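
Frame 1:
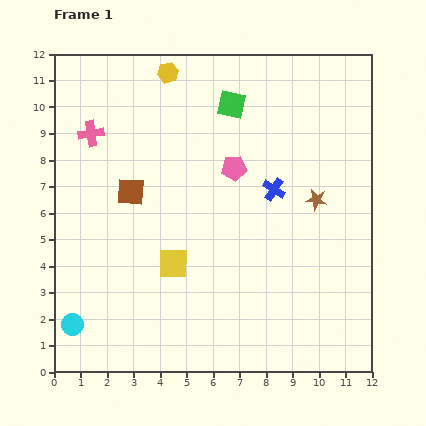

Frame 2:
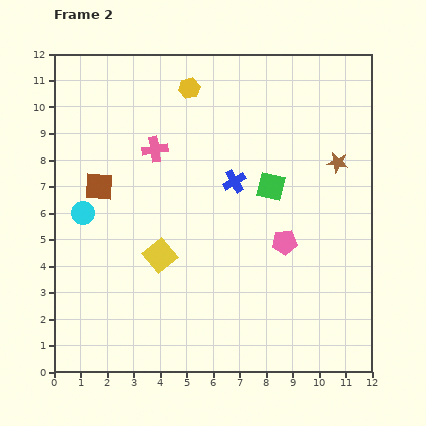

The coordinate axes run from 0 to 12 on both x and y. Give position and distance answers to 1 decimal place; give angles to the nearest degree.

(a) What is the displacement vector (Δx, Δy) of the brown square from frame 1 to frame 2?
(-1.2, 0.2)

The brown square was at (2.9, 6.8) in frame 1 and (1.7, 7.0) in frame 2.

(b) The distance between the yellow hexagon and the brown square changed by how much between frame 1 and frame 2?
+0.3

Distance in frame 1: 4.7. Distance in frame 2: 5.0.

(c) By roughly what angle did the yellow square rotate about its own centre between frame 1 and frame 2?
40° counter-clockwise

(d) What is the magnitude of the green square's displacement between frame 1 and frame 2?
3.4

The green square moved from (6.7, 10.1) to (8.2, 7.0), a distance of √(1.5² + 3.1²) ≈ 3.4.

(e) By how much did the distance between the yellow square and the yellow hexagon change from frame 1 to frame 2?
-0.8

Distance in frame 1: 7.2. Distance in frame 2: 6.4.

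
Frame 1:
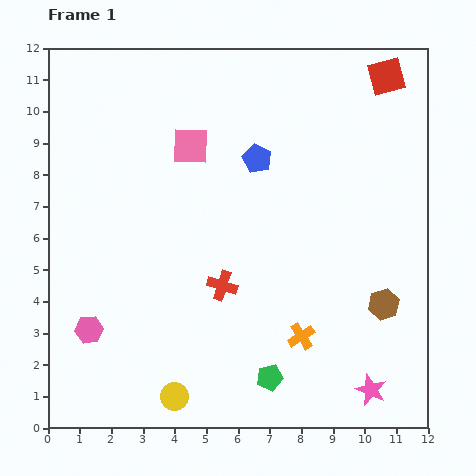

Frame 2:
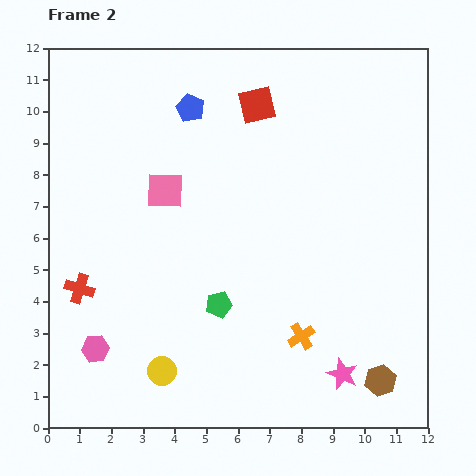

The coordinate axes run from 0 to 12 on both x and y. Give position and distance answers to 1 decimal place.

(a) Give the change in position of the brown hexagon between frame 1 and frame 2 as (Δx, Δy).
(-0.1, -2.4)

The brown hexagon was at (10.6, 3.9) in frame 1 and (10.5, 1.5) in frame 2.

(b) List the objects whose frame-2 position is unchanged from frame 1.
the orange cross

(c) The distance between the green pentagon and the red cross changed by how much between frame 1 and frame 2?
+1.1

Distance in frame 1: 3.3. Distance in frame 2: 4.4.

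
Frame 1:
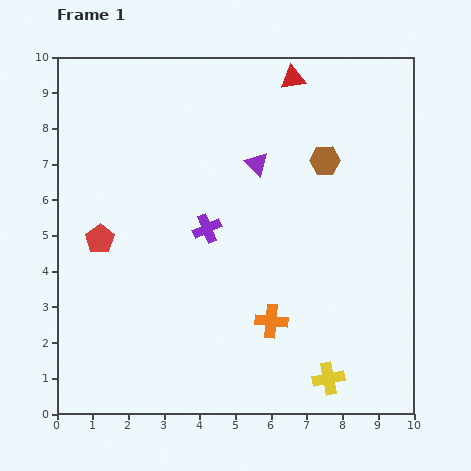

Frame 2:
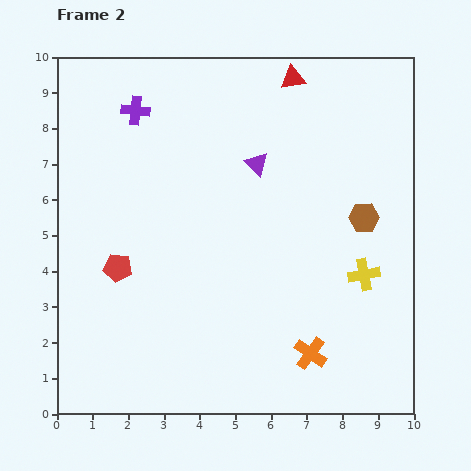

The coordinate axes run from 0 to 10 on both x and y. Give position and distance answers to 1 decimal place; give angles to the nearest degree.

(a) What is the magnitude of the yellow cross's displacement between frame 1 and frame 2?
3.1

The yellow cross moved from (7.6, 1.0) to (8.6, 3.9), a distance of √(1.0² + 2.9²) ≈ 3.1.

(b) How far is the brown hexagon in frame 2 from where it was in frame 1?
1.9

The brown hexagon moved from (7.5, 7.1) to (8.6, 5.5), a distance of √(1.1² + 1.6²) ≈ 1.9.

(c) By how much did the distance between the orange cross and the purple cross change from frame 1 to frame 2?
+5.2

Distance in frame 1: 3.2. Distance in frame 2: 8.4.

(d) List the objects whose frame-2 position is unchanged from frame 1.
the red triangle, the purple triangle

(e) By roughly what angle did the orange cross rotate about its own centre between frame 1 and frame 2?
30° clockwise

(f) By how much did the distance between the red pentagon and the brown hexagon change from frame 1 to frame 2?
+0.3

Distance in frame 1: 6.7. Distance in frame 2: 7.0.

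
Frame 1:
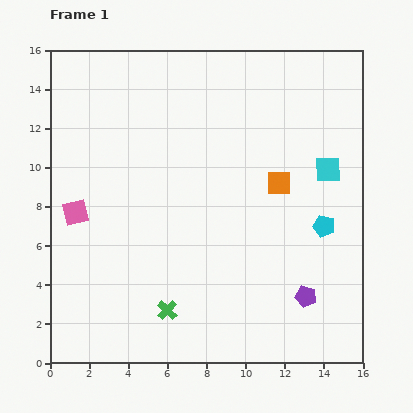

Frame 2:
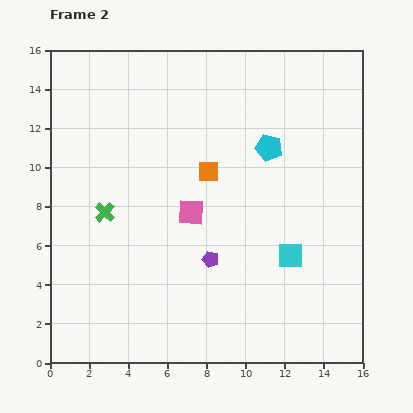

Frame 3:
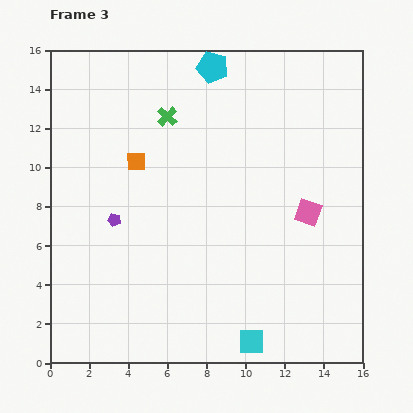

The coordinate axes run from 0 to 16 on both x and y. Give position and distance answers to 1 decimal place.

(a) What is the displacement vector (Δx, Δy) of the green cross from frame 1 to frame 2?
(-3.2, 5.0)

The green cross was at (6.0, 2.7) in frame 1 and (2.8, 7.7) in frame 2.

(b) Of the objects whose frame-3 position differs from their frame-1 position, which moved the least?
the orange square

(moved 7.4)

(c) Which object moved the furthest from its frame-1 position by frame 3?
the pink square

(moved 11.9; next 10.5)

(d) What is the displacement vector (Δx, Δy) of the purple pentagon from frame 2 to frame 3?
(-4.9, 2.0)

The purple pentagon was at (8.2, 5.3) in frame 2 and (3.3, 7.3) in frame 3.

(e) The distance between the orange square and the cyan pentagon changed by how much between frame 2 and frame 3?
+2.9

Distance in frame 2: 3.3. Distance in frame 3: 6.2.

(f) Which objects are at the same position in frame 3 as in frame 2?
none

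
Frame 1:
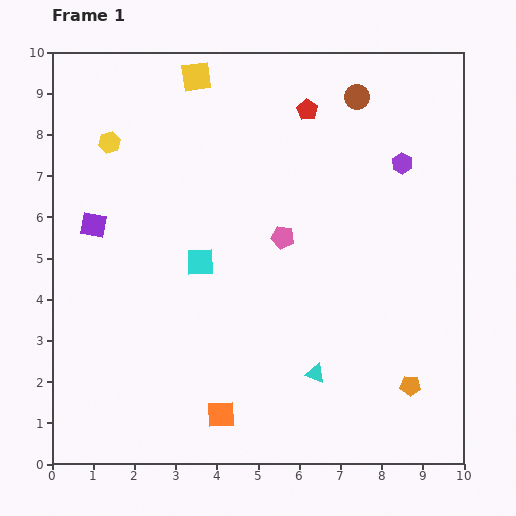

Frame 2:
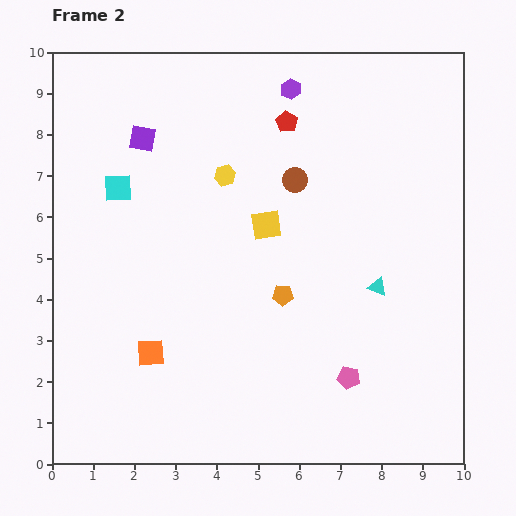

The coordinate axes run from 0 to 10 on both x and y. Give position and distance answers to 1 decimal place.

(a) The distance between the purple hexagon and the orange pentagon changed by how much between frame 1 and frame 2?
-0.4

Distance in frame 1: 5.4. Distance in frame 2: 5.0.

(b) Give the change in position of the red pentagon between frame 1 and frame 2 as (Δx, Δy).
(-0.5, -0.3)

The red pentagon was at (6.2, 8.6) in frame 1 and (5.7, 8.3) in frame 2.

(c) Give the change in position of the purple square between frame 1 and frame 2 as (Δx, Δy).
(1.2, 2.1)

The purple square was at (1.0, 5.8) in frame 1 and (2.2, 7.9) in frame 2.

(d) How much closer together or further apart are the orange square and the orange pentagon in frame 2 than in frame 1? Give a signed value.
-1.2

Distance in frame 1: 4.7. Distance in frame 2: 3.5.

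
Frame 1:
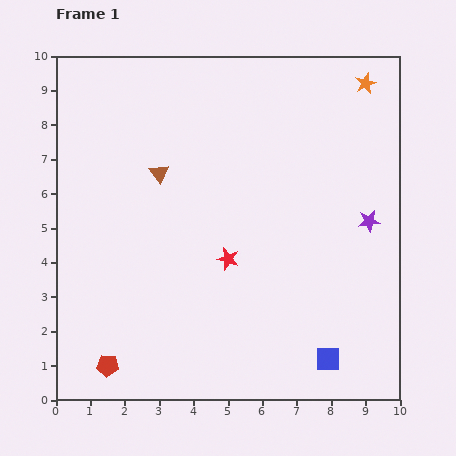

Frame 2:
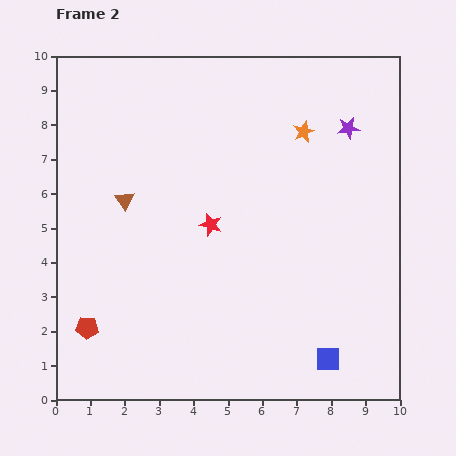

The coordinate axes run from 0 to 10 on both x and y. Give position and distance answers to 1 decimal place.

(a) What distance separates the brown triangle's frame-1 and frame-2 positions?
1.3

The brown triangle moved from (3.0, 6.6) to (2.0, 5.8), a distance of √(1.0² + 0.8²) ≈ 1.3.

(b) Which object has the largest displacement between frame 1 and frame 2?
the purple star

(moved 2.8; next 2.3)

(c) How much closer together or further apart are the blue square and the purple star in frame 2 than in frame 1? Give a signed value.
+2.5

Distance in frame 1: 4.2. Distance in frame 2: 6.7.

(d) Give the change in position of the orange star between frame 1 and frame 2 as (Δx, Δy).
(-1.8, -1.4)

The orange star was at (9.0, 9.2) in frame 1 and (7.2, 7.8) in frame 2.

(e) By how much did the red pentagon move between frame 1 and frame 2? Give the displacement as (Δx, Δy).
(-0.6, 1.1)

The red pentagon was at (1.5, 1.0) in frame 1 and (0.9, 2.1) in frame 2.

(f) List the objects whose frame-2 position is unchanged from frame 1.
the blue square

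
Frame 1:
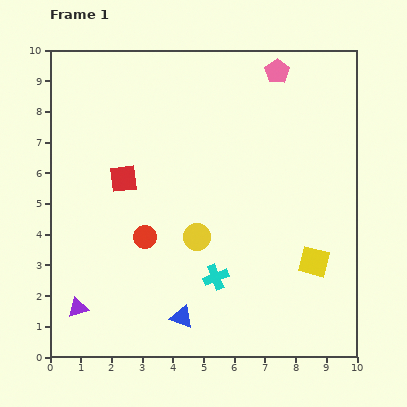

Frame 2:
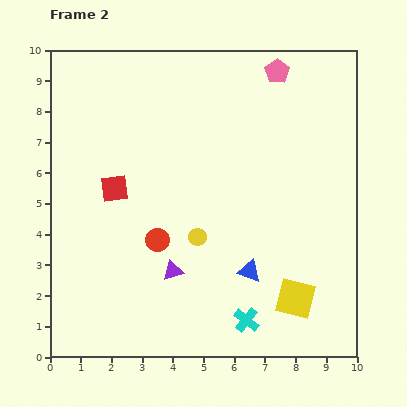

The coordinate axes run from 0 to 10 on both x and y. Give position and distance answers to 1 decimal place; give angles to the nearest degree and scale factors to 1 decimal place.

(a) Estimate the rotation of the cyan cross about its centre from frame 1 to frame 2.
30° counter-clockwise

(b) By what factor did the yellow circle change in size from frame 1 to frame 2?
0.6×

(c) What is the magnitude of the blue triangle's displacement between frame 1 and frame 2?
2.7

The blue triangle moved from (4.3, 1.3) to (6.5, 2.8), a distance of √(2.2² + 1.5²) ≈ 2.7.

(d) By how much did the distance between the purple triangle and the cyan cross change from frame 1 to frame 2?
-1.7

Distance in frame 1: 4.6. Distance in frame 2: 2.9.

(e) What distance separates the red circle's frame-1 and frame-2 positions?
0.4

The red circle moved from (3.1, 3.9) to (3.5, 3.8), a distance of √(0.4² + 0.1²) ≈ 0.4.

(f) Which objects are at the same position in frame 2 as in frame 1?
the pink pentagon, the yellow circle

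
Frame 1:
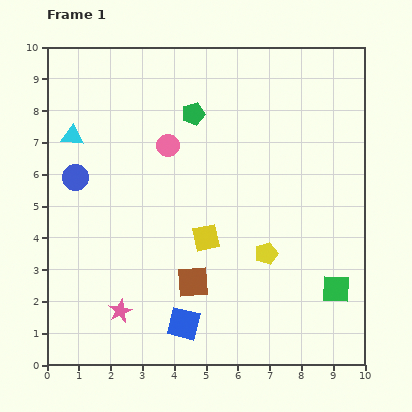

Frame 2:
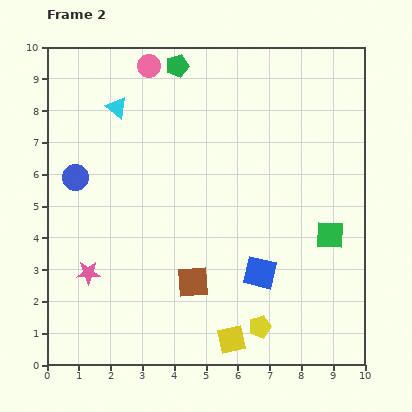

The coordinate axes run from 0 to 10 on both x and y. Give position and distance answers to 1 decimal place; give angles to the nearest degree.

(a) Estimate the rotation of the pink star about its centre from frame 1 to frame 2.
24° clockwise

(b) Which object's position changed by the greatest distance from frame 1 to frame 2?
the yellow square

(moved 3.3; next 2.9)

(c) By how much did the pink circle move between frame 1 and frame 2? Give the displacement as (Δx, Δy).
(-0.6, 2.5)

The pink circle was at (3.8, 6.9) in frame 1 and (3.2, 9.4) in frame 2.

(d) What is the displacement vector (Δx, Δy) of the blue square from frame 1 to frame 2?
(2.4, 1.6)

The blue square was at (4.3, 1.3) in frame 1 and (6.7, 2.9) in frame 2.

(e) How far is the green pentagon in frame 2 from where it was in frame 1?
1.6

The green pentagon moved from (4.6, 7.9) to (4.1, 9.4), a distance of √(0.5² + 1.5²) ≈ 1.6.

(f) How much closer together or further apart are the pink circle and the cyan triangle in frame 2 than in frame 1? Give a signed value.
-1.4

Distance in frame 1: 3.0. Distance in frame 2: 1.6.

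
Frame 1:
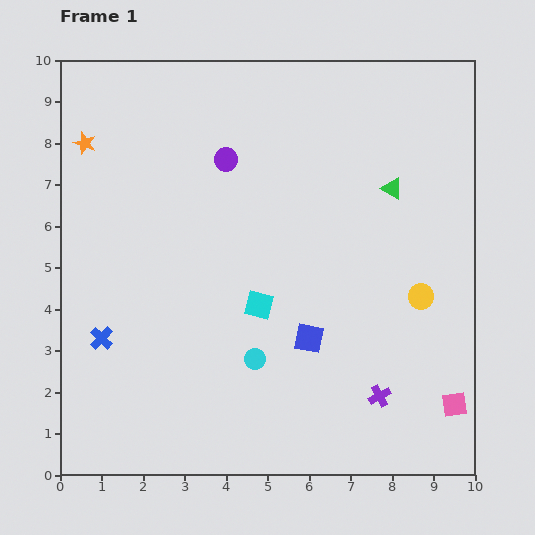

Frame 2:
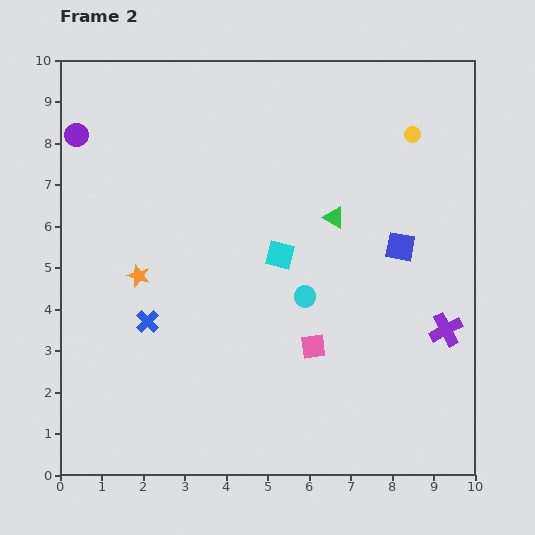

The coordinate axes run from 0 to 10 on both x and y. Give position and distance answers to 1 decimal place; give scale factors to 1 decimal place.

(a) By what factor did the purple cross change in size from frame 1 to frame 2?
1.5×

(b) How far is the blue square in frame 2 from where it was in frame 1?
3.1

The blue square moved from (6.0, 3.3) to (8.2, 5.5), a distance of √(2.2² + 2.2²) ≈ 3.1.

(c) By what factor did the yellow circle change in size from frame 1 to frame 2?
0.6×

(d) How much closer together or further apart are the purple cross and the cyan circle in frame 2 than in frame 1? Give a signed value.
+0.4

Distance in frame 1: 3.1. Distance in frame 2: 3.5.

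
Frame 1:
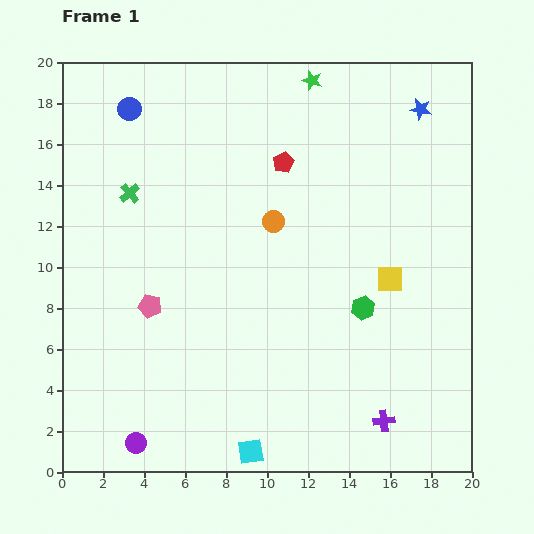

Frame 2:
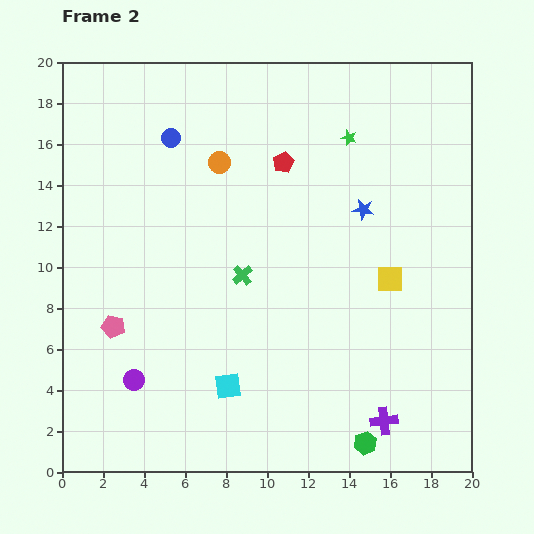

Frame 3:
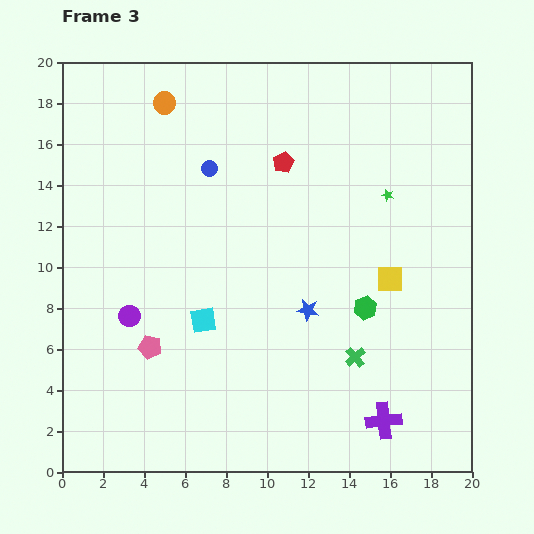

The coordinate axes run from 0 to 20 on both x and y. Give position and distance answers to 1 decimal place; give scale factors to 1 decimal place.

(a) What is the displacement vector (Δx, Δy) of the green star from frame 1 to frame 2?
(1.8, -2.8)

The green star was at (12.2, 19.1) in frame 1 and (14.0, 16.3) in frame 2.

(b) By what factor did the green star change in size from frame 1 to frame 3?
0.6×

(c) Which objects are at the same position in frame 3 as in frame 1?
the purple cross, the red pentagon, the yellow square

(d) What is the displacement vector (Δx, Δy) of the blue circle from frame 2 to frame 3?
(1.9, -1.5)

The blue circle was at (5.3, 16.3) in frame 2 and (7.2, 14.8) in frame 3.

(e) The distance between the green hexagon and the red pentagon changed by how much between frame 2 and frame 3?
-6.2

Distance in frame 2: 14.3. Distance in frame 3: 8.1.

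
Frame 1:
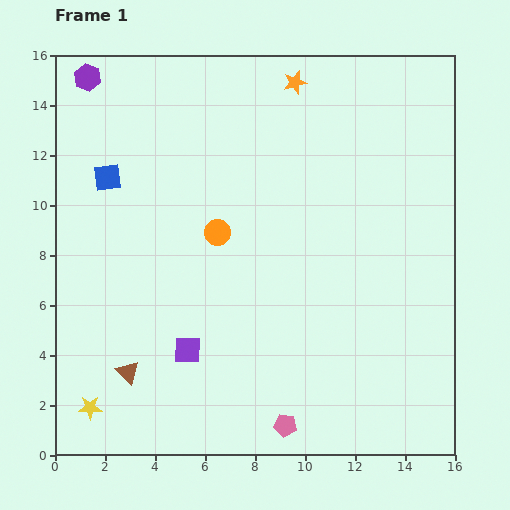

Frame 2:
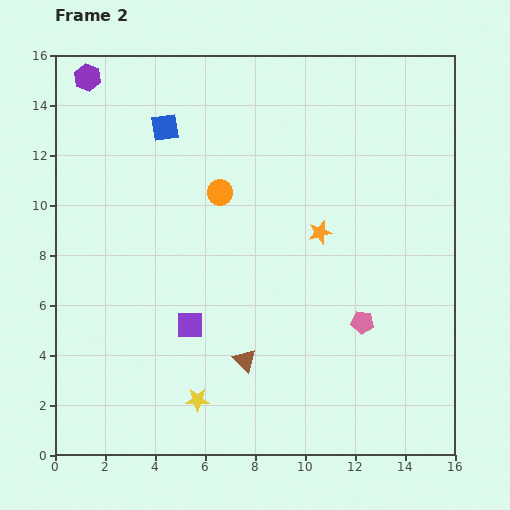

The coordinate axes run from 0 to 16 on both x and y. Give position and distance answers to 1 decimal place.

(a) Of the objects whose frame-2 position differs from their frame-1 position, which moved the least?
the purple square

(moved 1.0)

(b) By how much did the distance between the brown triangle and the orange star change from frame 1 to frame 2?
-7.5

Distance in frame 1: 13.4. Distance in frame 2: 5.9.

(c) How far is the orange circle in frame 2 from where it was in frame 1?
1.6

The orange circle moved from (6.5, 8.9) to (6.6, 10.5), a distance of √(0.1² + 1.6²) ≈ 1.6.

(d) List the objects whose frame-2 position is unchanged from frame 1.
the purple hexagon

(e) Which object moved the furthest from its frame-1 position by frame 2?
the orange star

(moved 6.1; next 5.1)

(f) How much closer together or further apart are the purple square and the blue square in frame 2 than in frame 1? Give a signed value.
+0.4

Distance in frame 1: 7.6. Distance in frame 2: 8.0.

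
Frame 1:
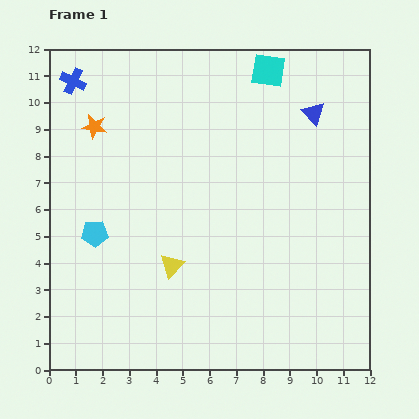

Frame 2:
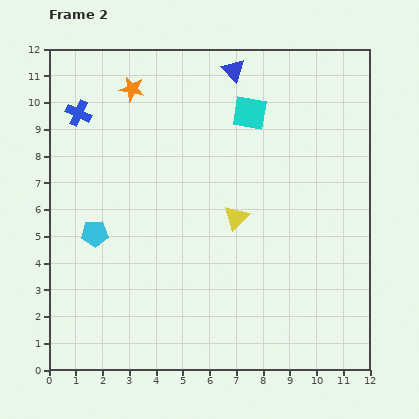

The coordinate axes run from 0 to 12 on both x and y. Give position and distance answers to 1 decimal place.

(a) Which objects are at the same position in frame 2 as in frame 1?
the cyan pentagon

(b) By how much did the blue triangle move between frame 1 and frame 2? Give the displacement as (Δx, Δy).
(-3.0, 1.6)

The blue triangle was at (9.9, 9.6) in frame 1 and (6.9, 11.2) in frame 2.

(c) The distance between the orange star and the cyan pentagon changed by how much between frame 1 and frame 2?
+1.6

Distance in frame 1: 4.0. Distance in frame 2: 5.6.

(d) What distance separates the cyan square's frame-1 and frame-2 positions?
1.7

The cyan square moved from (8.2, 11.2) to (7.5, 9.6), a distance of √(0.7² + 1.6²) ≈ 1.7.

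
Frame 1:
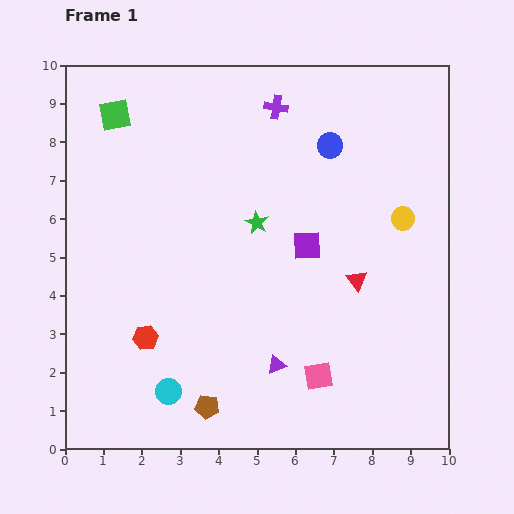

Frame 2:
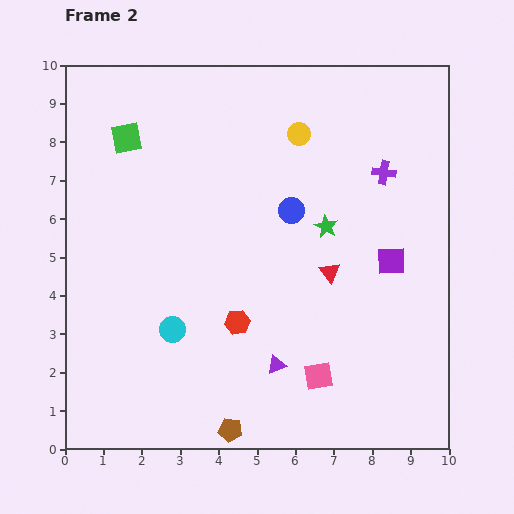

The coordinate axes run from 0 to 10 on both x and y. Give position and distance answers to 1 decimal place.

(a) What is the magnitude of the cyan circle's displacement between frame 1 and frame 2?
1.6

The cyan circle moved from (2.7, 1.5) to (2.8, 3.1), a distance of √(0.1² + 1.6²) ≈ 1.6.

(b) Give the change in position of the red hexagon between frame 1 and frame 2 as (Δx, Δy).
(2.4, 0.4)

The red hexagon was at (2.1, 2.9) in frame 1 and (4.5, 3.3) in frame 2.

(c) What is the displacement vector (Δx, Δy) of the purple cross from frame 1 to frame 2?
(2.8, -1.7)

The purple cross was at (5.5, 8.9) in frame 1 and (8.3, 7.2) in frame 2.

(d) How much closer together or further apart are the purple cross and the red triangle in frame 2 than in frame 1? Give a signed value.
-2.0

Distance in frame 1: 5.0. Distance in frame 2: 3.0.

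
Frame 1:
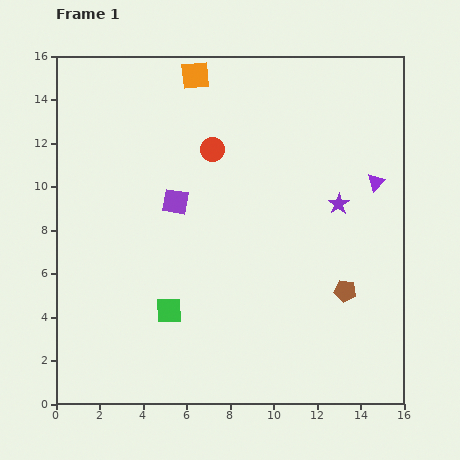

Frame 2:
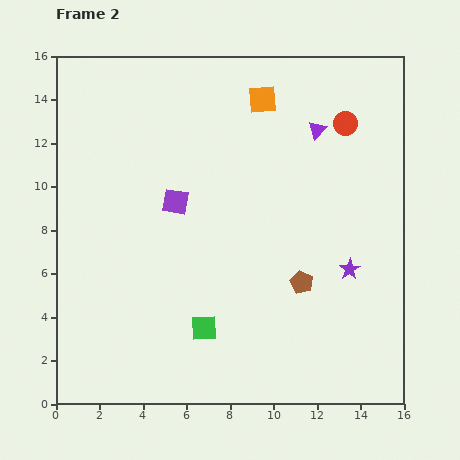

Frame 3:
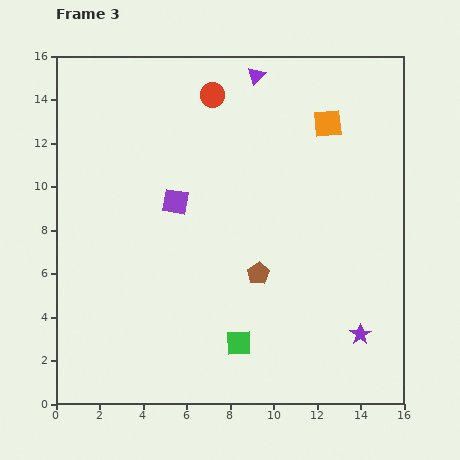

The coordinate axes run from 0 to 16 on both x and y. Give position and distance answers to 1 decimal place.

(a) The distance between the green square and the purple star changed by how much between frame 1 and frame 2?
-2.0

Distance in frame 1: 9.2. Distance in frame 2: 7.2.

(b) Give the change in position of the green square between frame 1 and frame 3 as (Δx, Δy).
(3.2, -1.5)

The green square was at (5.2, 4.3) in frame 1 and (8.4, 2.8) in frame 3.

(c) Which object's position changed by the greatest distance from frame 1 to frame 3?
the purple triangle

(moved 7.4; next 6.5)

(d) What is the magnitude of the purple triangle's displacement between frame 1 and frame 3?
7.4

The purple triangle moved from (14.7, 10.2) to (9.2, 15.1), a distance of √(5.5² + 4.9²) ≈ 7.4.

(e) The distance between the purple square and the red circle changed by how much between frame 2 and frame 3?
-3.4

Distance in frame 2: 8.6. Distance in frame 3: 5.2.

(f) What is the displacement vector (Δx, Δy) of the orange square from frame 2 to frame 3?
(3.0, -1.1)

The orange square was at (9.5, 14.0) in frame 2 and (12.5, 12.9) in frame 3.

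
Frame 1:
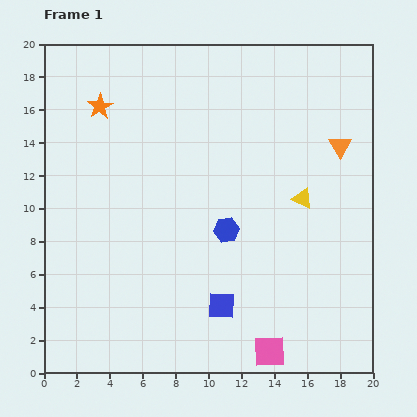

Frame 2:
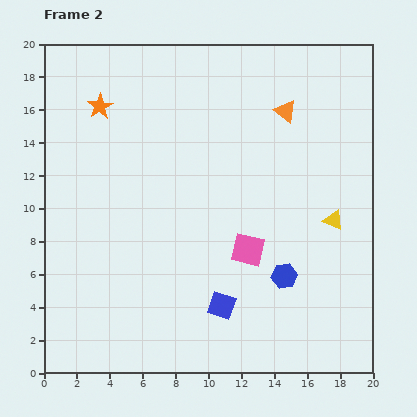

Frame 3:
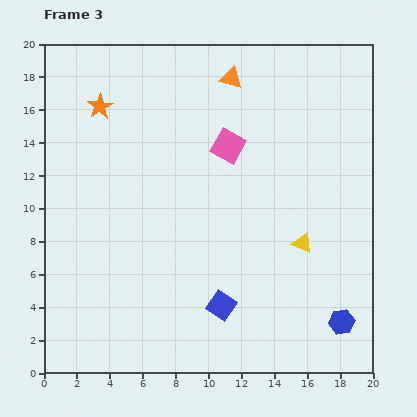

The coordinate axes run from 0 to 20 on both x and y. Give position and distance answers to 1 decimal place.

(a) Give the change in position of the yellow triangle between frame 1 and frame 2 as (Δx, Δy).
(1.9, -1.3)

The yellow triangle was at (15.7, 10.6) in frame 1 and (17.6, 9.3) in frame 2.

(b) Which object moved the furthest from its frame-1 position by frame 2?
the pink square

(moved 6.3; next 4.5)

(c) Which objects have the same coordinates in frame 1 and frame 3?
the orange star, the blue square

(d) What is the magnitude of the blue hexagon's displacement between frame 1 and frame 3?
9.0

The blue hexagon moved from (11.1, 8.7) to (18.1, 3.1), a distance of √(7.0² + 5.6²) ≈ 9.0.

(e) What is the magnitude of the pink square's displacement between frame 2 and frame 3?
6.4

The pink square moved from (12.4, 7.5) to (11.2, 13.8), a distance of √(1.2² + 6.3²) ≈ 6.4.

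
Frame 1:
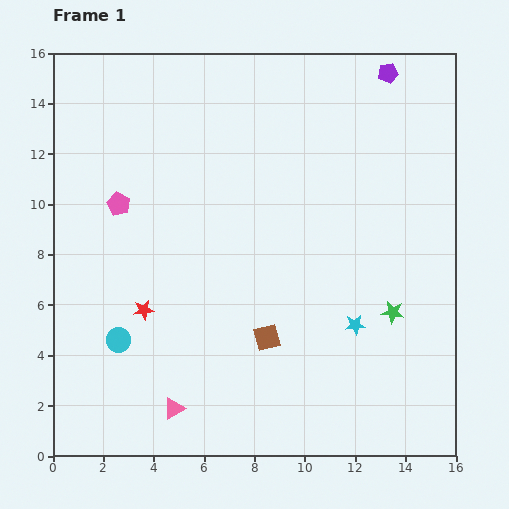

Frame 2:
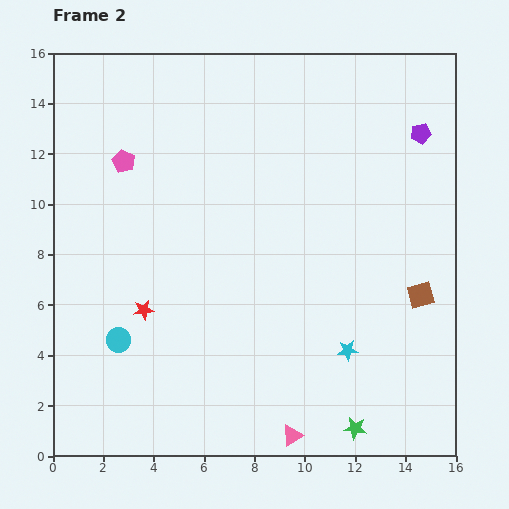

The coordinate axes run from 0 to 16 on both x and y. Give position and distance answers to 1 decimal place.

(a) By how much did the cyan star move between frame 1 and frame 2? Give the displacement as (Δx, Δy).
(-0.3, -1.0)

The cyan star was at (12.0, 5.2) in frame 1 and (11.7, 4.2) in frame 2.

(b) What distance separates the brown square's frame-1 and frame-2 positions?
6.3

The brown square moved from (8.5, 4.7) to (14.6, 6.4), a distance of √(6.1² + 1.7²) ≈ 6.3.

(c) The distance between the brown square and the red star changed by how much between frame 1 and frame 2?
+6.0

Distance in frame 1: 5.0. Distance in frame 2: 11.0.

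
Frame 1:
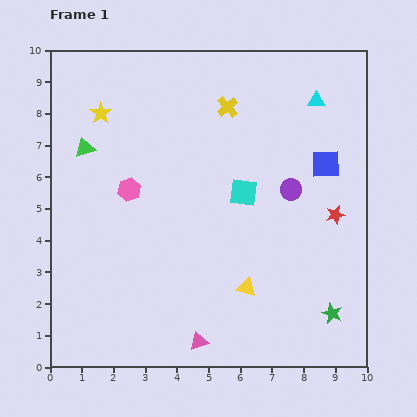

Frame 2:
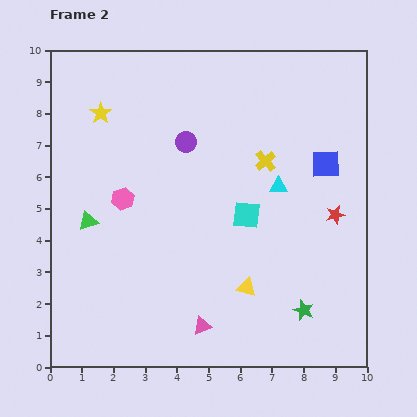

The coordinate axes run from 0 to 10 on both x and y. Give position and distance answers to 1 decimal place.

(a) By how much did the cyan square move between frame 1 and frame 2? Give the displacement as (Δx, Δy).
(0.1, -0.7)

The cyan square was at (6.1, 5.5) in frame 1 and (6.2, 4.8) in frame 2.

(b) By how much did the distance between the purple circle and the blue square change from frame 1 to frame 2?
+3.1

Distance in frame 1: 1.4. Distance in frame 2: 4.5.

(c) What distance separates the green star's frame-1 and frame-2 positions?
0.9

The green star moved from (8.9, 1.7) to (8.0, 1.8), a distance of √(0.9² + 0.1²) ≈ 0.9.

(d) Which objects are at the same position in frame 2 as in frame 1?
the blue square, the yellow triangle, the red star, the yellow star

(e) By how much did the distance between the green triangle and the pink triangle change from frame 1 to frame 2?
-2.2

Distance in frame 1: 7.1. Distance in frame 2: 4.9.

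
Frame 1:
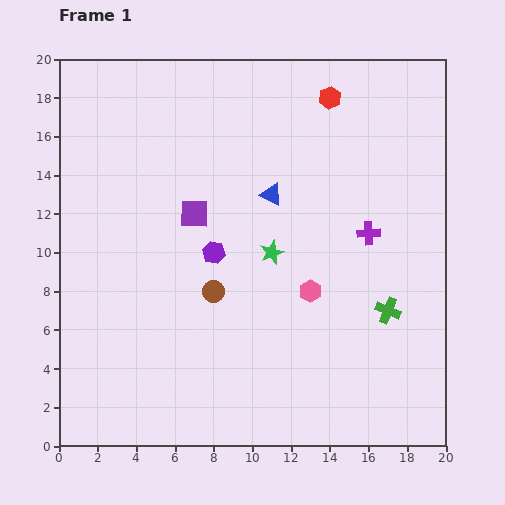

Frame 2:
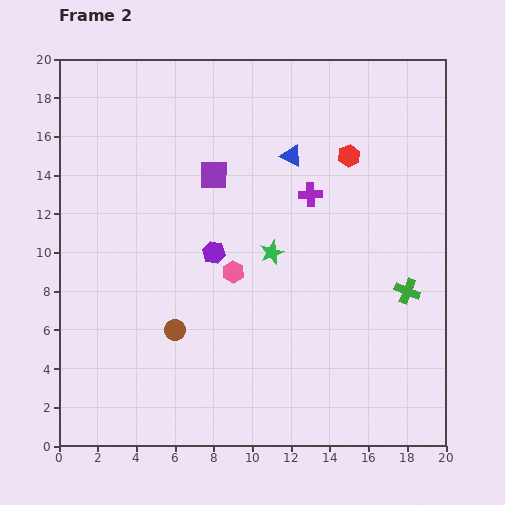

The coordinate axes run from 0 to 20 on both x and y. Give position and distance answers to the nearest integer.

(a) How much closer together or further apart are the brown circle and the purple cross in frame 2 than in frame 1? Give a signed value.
+1

Distance in frame 1: 9. Distance in frame 2: 10.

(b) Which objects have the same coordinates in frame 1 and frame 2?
the green star, the purple hexagon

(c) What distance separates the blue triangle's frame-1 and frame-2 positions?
2

The blue triangle moved from (11, 13) to (12, 15), a distance of √(1² + 2²) ≈ 2.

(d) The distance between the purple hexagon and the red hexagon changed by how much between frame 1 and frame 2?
-1

Distance in frame 1: 10. Distance in frame 2: 9.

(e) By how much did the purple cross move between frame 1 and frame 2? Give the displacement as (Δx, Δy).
(-3, 2)

The purple cross was at (16, 11) in frame 1 and (13, 13) in frame 2.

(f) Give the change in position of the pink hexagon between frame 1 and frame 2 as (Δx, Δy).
(-4, 1)

The pink hexagon was at (13, 8) in frame 1 and (9, 9) in frame 2.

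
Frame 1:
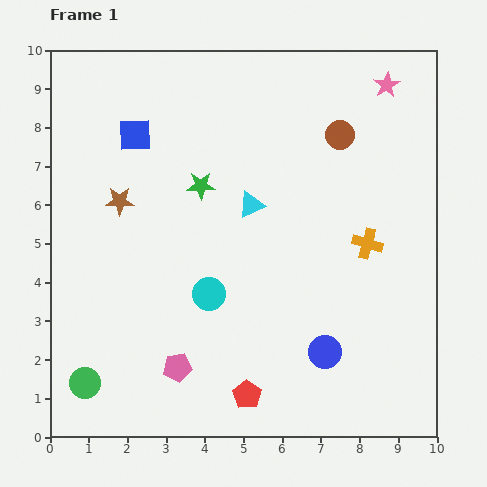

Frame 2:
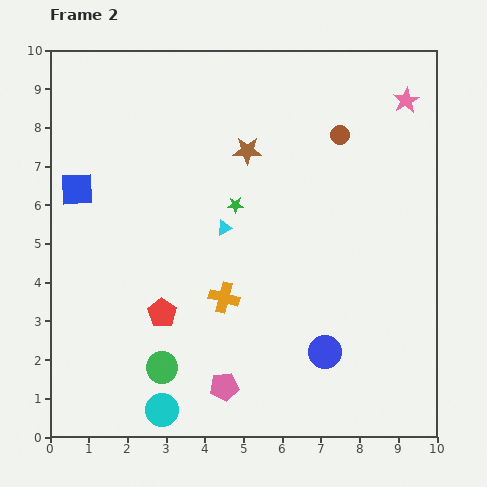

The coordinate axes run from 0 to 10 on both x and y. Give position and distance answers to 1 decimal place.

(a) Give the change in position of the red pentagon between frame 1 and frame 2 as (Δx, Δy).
(-2.2, 2.1)

The red pentagon was at (5.1, 1.1) in frame 1 and (2.9, 3.2) in frame 2.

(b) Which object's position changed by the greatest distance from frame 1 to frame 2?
the orange cross

(moved 4.0; next 3.5)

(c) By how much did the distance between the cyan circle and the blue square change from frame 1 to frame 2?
+1.6

Distance in frame 1: 4.5. Distance in frame 2: 6.1.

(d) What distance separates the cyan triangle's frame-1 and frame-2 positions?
0.9

The cyan triangle moved from (5.2, 6.0) to (4.5, 5.4), a distance of √(0.7² + 0.6²) ≈ 0.9.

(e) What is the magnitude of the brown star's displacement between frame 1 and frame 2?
3.5

The brown star moved from (1.8, 6.1) to (5.1, 7.4), a distance of √(3.3² + 1.3²) ≈ 3.5.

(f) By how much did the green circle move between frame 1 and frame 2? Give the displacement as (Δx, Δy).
(2.0, 0.4)

The green circle was at (0.9, 1.4) in frame 1 and (2.9, 1.8) in frame 2.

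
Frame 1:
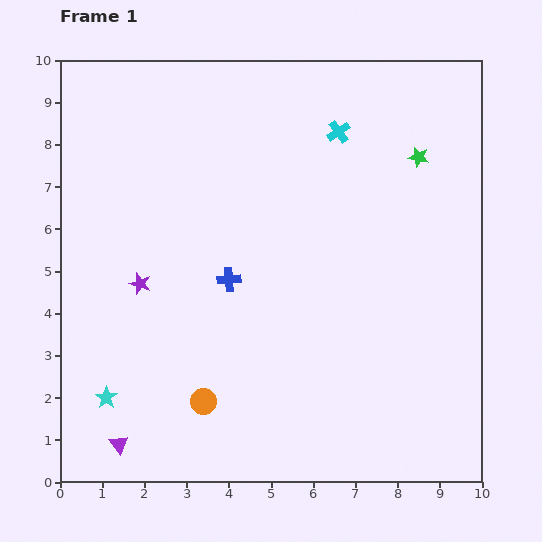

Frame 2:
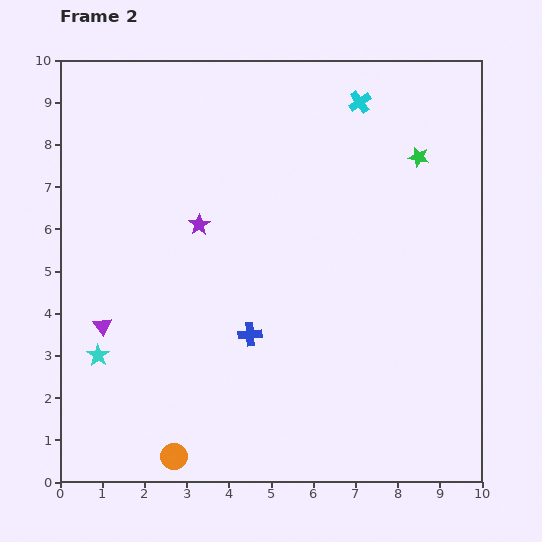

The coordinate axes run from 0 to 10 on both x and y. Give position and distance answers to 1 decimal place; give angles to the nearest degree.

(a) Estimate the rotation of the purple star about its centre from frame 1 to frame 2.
22° clockwise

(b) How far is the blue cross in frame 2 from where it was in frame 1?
1.4

The blue cross moved from (4.0, 4.8) to (4.5, 3.5), a distance of √(0.5² + 1.3²) ≈ 1.4.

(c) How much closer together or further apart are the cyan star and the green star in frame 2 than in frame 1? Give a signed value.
-0.4

Distance in frame 1: 9.3. Distance in frame 2: 8.9.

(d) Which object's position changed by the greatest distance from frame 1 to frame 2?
the purple triangle

(moved 2.8; next 2.0)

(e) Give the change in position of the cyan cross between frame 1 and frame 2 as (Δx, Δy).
(0.5, 0.7)

The cyan cross was at (6.6, 8.3) in frame 1 and (7.1, 9.0) in frame 2.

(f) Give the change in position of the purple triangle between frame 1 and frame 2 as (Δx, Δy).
(-0.4, 2.8)

The purple triangle was at (1.4, 0.9) in frame 1 and (1.0, 3.7) in frame 2.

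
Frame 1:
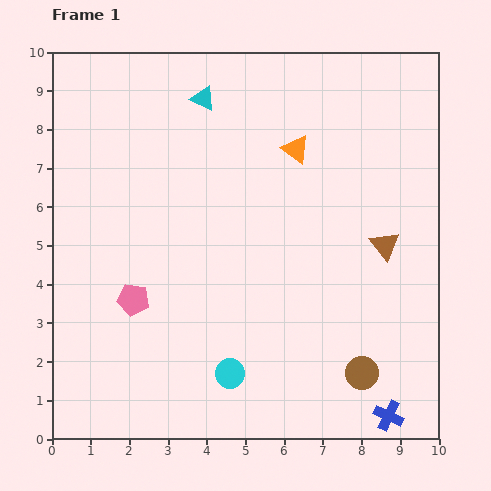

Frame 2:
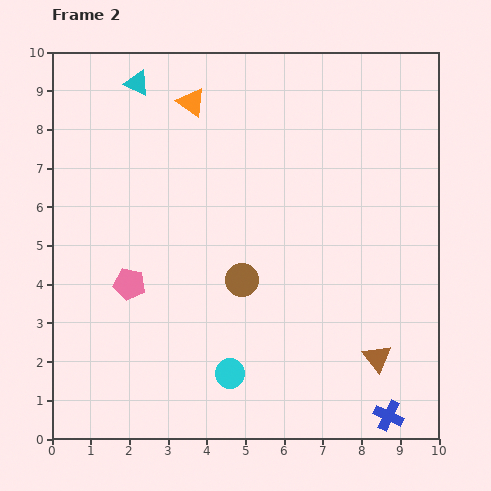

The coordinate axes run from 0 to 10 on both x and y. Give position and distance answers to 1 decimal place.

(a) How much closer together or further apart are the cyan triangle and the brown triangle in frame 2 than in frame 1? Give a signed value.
+3.4

Distance in frame 1: 6.0. Distance in frame 2: 9.4.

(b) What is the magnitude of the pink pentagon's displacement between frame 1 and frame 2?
0.4

The pink pentagon moved from (2.1, 3.6) to (2.0, 4.0), a distance of √(0.1² + 0.4²) ≈ 0.4.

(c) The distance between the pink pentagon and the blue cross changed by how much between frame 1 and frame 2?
+0.3

Distance in frame 1: 7.2. Distance in frame 2: 7.5.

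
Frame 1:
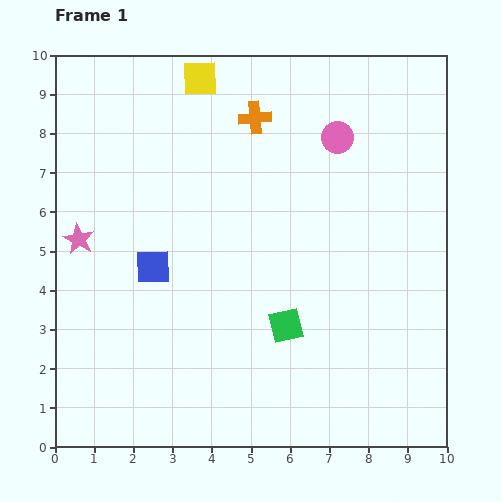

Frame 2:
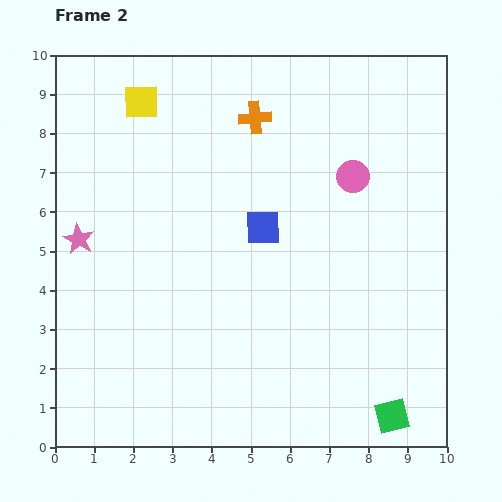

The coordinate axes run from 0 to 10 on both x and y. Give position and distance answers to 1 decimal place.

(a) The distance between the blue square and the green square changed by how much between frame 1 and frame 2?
+2.1

Distance in frame 1: 3.7. Distance in frame 2: 5.8.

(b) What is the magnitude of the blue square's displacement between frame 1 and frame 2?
3.0

The blue square moved from (2.5, 4.6) to (5.3, 5.6), a distance of √(2.8² + 1.0²) ≈ 3.0.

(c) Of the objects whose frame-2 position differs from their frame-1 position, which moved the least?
the pink circle

(moved 1.1)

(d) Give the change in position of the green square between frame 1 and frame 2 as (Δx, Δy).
(2.7, -2.3)

The green square was at (5.9, 3.1) in frame 1 and (8.6, 0.8) in frame 2.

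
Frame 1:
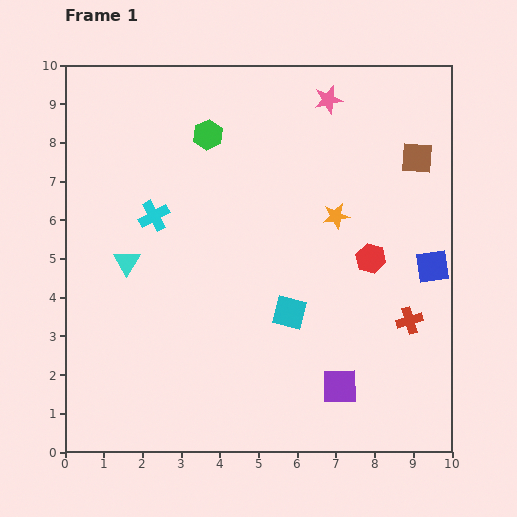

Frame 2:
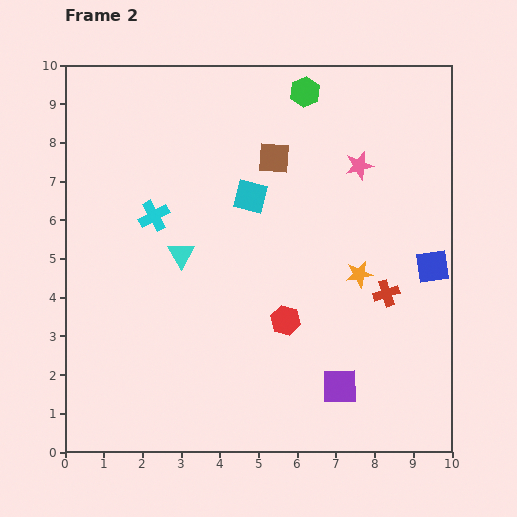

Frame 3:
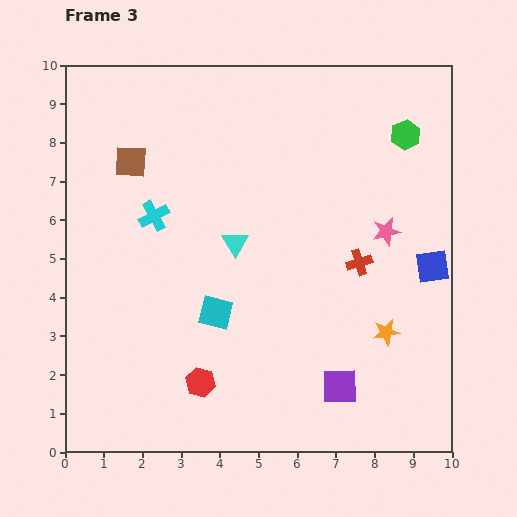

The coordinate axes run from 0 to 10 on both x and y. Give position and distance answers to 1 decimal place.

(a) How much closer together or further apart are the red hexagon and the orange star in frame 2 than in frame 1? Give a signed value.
+0.8

Distance in frame 1: 1.4. Distance in frame 2: 2.2.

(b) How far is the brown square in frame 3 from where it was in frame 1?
7.4

The brown square moved from (9.1, 7.6) to (1.7, 7.5), a distance of √(7.4² + 0.1²) ≈ 7.4.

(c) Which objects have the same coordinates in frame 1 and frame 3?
the purple square, the blue square, the cyan cross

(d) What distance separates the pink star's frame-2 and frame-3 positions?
1.8

The pink star moved from (7.6, 7.4) to (8.3, 5.7), a distance of √(0.7² + 1.7²) ≈ 1.8.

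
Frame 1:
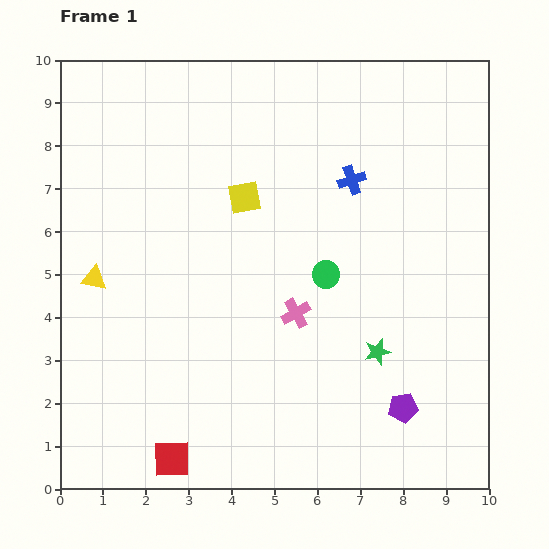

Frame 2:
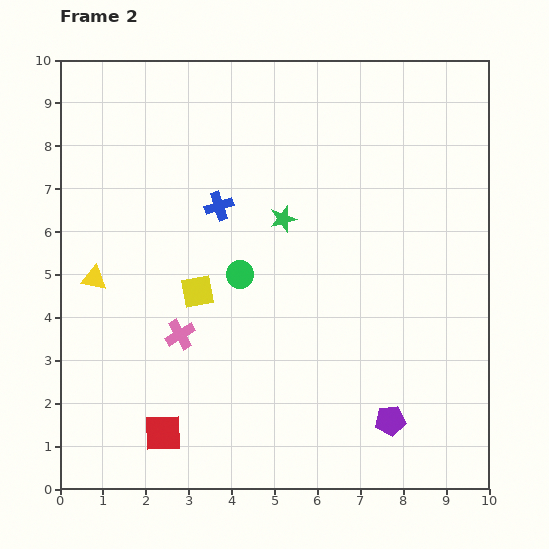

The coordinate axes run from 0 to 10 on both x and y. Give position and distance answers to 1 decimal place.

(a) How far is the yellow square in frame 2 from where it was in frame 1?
2.5

The yellow square moved from (4.3, 6.8) to (3.2, 4.6), a distance of √(1.1² + 2.2²) ≈ 2.5.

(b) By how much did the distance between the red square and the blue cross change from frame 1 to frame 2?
-2.2

Distance in frame 1: 7.7. Distance in frame 2: 5.5.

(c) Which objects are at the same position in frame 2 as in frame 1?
the yellow triangle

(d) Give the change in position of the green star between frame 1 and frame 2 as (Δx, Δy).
(-2.2, 3.1)

The green star was at (7.4, 3.2) in frame 1 and (5.2, 6.3) in frame 2.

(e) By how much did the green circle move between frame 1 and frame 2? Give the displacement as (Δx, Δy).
(-2.0, 0.0)

The green circle was at (6.2, 5.0) in frame 1 and (4.2, 5.0) in frame 2.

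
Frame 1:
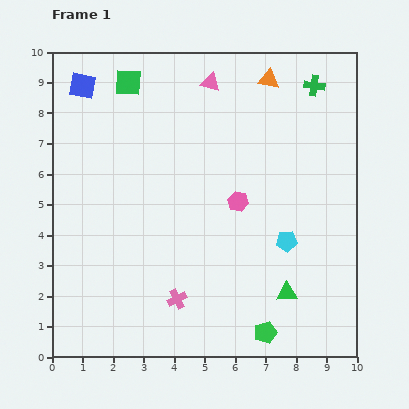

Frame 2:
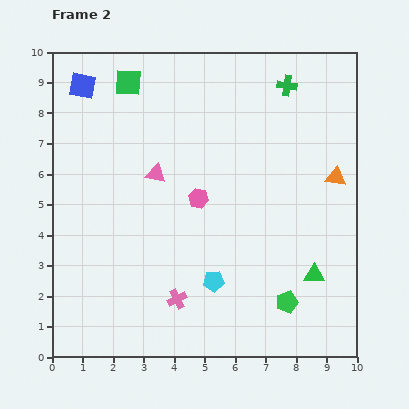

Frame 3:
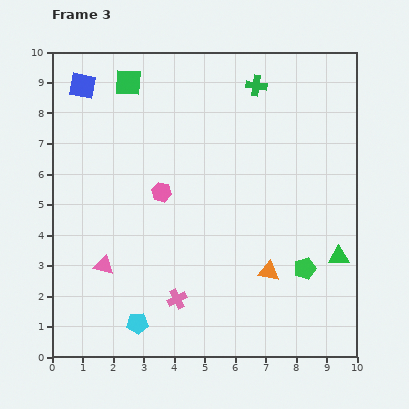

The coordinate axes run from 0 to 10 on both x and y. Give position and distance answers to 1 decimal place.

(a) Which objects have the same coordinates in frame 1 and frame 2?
the blue square, the green square, the pink cross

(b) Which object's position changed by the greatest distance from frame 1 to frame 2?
the orange triangle

(moved 3.9; next 3.5)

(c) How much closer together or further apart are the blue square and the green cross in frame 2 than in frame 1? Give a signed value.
-0.9

Distance in frame 1: 7.6. Distance in frame 2: 6.7.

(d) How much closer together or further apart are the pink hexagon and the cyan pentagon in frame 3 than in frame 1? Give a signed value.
+2.3

Distance in frame 1: 2.1. Distance in frame 3: 4.4.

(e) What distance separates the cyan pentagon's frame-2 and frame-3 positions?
2.9

The cyan pentagon moved from (5.3, 2.5) to (2.8, 1.1), a distance of √(2.5² + 1.4²) ≈ 2.9.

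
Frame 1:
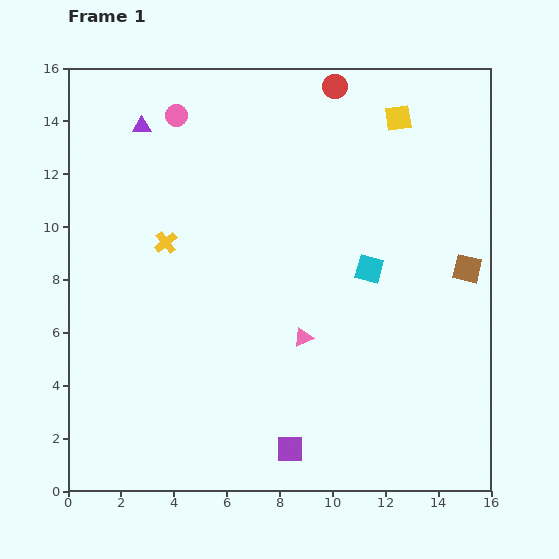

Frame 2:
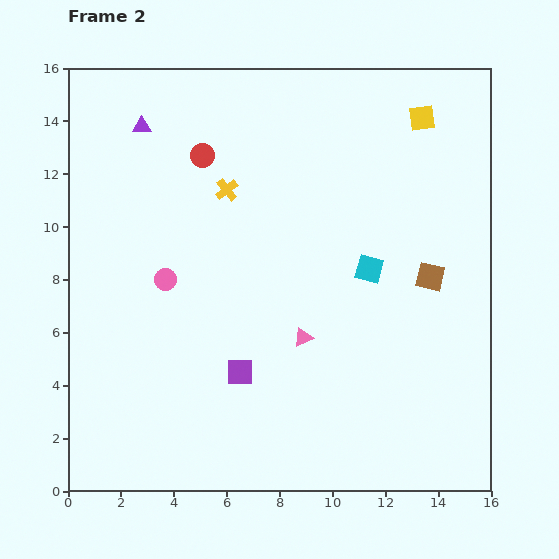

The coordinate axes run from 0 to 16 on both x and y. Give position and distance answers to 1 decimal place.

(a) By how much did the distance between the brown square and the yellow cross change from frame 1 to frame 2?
-3.0

Distance in frame 1: 11.4. Distance in frame 2: 8.4.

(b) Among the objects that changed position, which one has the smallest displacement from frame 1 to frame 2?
the yellow square

(moved 0.9)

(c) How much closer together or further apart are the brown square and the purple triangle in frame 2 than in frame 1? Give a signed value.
-1.1

Distance in frame 1: 13.4. Distance in frame 2: 12.3.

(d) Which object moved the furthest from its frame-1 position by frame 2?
the pink circle

(moved 6.2; next 5.6)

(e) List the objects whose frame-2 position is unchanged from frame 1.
the purple triangle, the cyan square, the pink triangle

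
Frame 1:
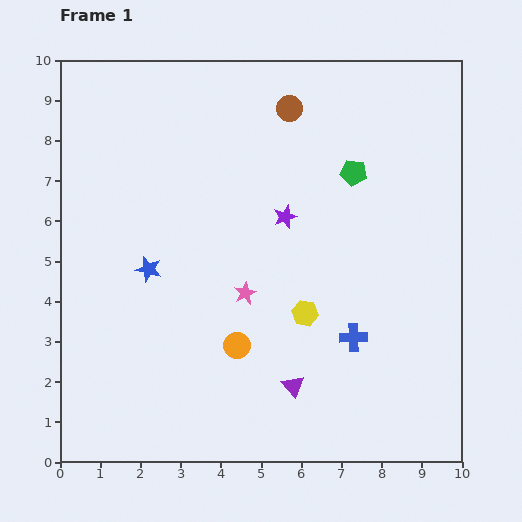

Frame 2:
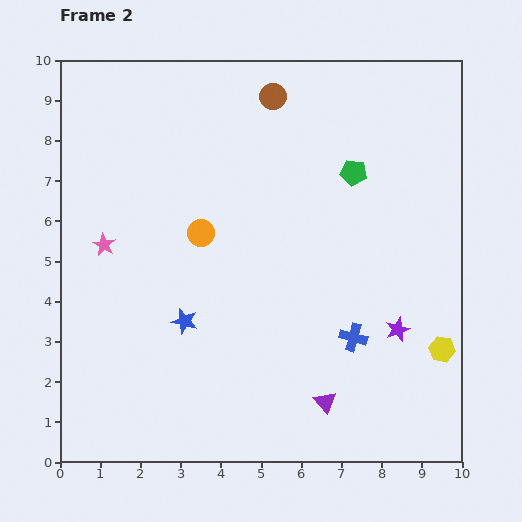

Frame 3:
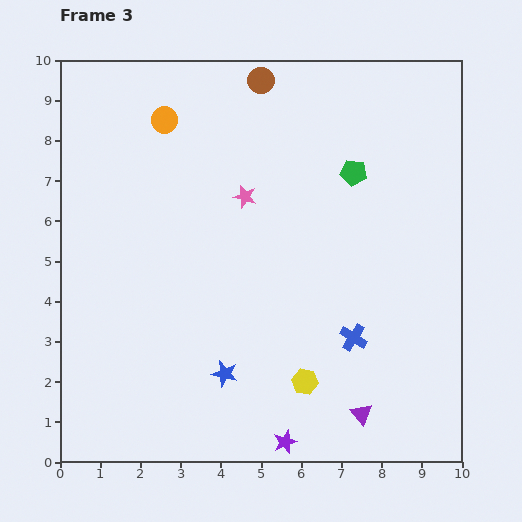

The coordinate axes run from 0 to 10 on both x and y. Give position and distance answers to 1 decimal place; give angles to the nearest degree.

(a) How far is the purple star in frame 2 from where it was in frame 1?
4.0

The purple star moved from (5.6, 6.1) to (8.4, 3.3), a distance of √(2.8² + 2.8²) ≈ 4.0.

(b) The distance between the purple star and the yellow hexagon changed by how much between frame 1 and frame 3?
-0.9

Distance in frame 1: 2.5. Distance in frame 3: 1.6.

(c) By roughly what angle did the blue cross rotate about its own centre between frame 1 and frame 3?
34° clockwise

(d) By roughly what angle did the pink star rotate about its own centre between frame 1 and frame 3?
30° counter-clockwise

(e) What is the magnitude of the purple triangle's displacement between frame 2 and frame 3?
0.9

The purple triangle moved from (6.6, 1.5) to (7.5, 1.2), a distance of √(0.9² + 0.3²) ≈ 0.9.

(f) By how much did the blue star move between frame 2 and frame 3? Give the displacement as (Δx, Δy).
(1.0, -1.3)

The blue star was at (3.1, 3.5) in frame 2 and (4.1, 2.2) in frame 3.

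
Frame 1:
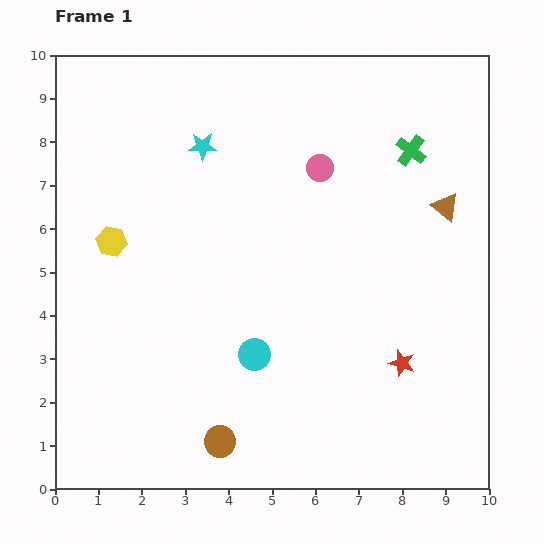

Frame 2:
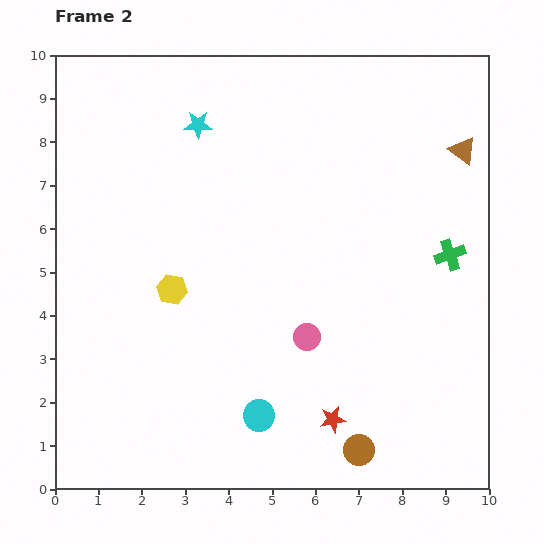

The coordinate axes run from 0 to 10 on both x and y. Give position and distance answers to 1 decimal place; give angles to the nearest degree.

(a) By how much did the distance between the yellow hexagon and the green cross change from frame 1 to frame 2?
-0.8

Distance in frame 1: 7.2. Distance in frame 2: 6.4.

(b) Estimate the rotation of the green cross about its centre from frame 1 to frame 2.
33° clockwise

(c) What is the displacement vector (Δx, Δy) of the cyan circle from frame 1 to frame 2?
(0.1, -1.4)

The cyan circle was at (4.6, 3.1) in frame 1 and (4.7, 1.7) in frame 2.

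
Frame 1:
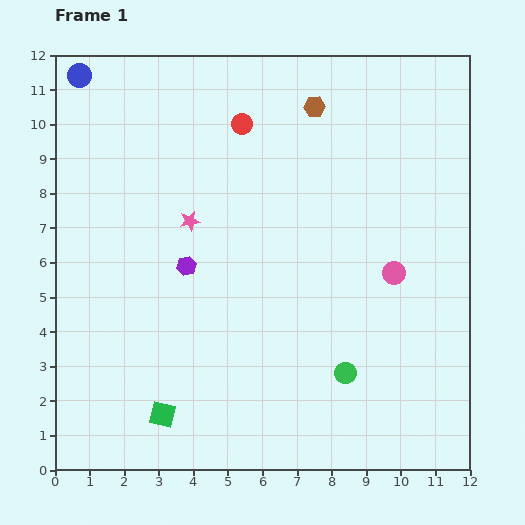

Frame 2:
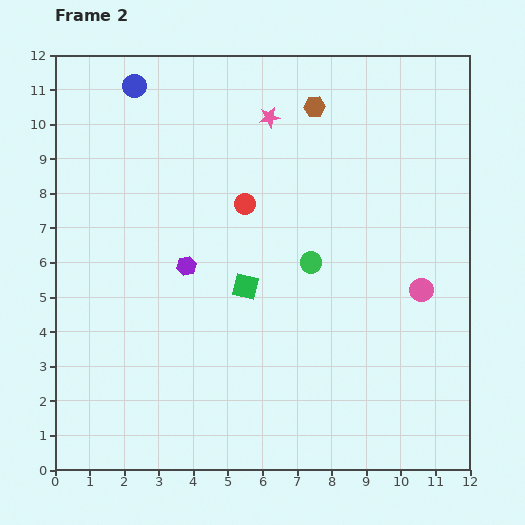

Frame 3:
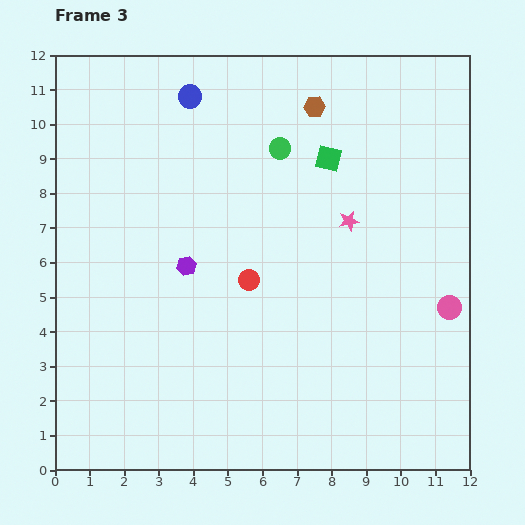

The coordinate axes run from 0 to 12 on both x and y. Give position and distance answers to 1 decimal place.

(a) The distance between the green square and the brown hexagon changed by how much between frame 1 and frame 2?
-4.3

Distance in frame 1: 9.9. Distance in frame 2: 5.6.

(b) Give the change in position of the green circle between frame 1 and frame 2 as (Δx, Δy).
(-1.0, 3.2)

The green circle was at (8.4, 2.8) in frame 1 and (7.4, 6.0) in frame 2.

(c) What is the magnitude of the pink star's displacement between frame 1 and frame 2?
3.8

The pink star moved from (3.9, 7.2) to (6.2, 10.2), a distance of √(2.3² + 3.0²) ≈ 3.8.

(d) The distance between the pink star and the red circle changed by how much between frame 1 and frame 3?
+0.2

Distance in frame 1: 3.2. Distance in frame 3: 3.4.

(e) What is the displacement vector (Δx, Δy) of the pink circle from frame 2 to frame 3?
(0.8, -0.5)

The pink circle was at (10.6, 5.2) in frame 2 and (11.4, 4.7) in frame 3.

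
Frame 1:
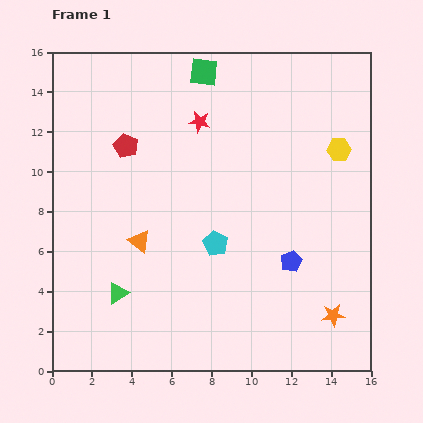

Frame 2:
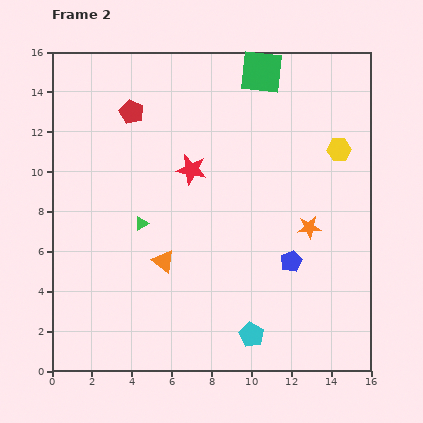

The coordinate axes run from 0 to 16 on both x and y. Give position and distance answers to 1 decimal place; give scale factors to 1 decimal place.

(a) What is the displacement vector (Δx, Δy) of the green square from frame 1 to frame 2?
(2.9, 0.0)

The green square was at (7.6, 15.0) in frame 1 and (10.5, 15.0) in frame 2.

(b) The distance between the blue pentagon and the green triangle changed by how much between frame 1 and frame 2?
-1.1

Distance in frame 1: 8.8. Distance in frame 2: 7.7.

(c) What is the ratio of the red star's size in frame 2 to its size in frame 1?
1.4×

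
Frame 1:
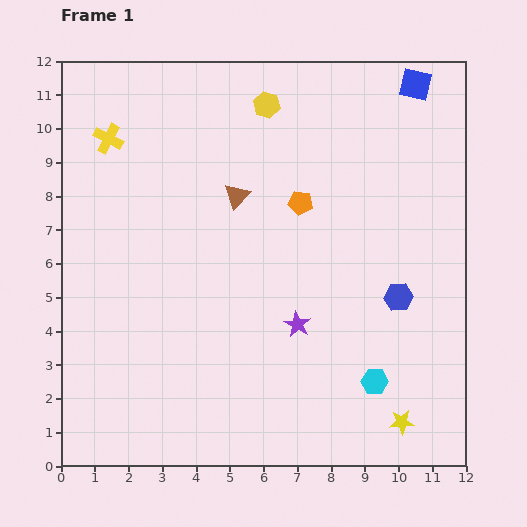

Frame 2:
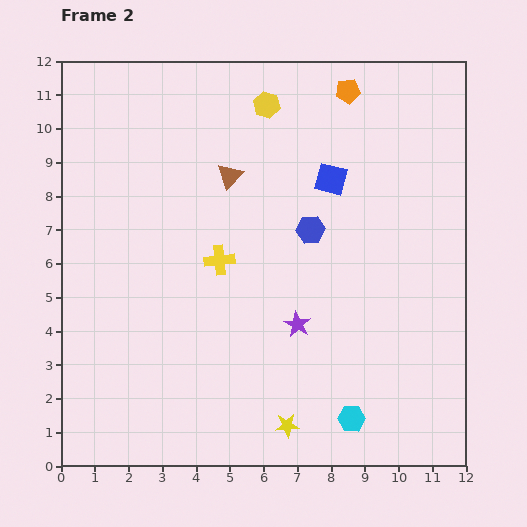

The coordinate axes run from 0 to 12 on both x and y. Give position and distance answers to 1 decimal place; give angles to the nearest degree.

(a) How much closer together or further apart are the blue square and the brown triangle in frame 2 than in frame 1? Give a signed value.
-3.2

Distance in frame 1: 6.2. Distance in frame 2: 3.0.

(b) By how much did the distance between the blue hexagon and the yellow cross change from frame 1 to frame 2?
-7.0

Distance in frame 1: 9.8. Distance in frame 2: 2.8.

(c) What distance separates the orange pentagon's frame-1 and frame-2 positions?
3.6

The orange pentagon moved from (7.1, 7.8) to (8.5, 11.1), a distance of √(1.4² + 3.3²) ≈ 3.6.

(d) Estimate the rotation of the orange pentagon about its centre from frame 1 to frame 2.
15° counter-clockwise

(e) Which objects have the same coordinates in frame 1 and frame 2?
the yellow hexagon, the purple star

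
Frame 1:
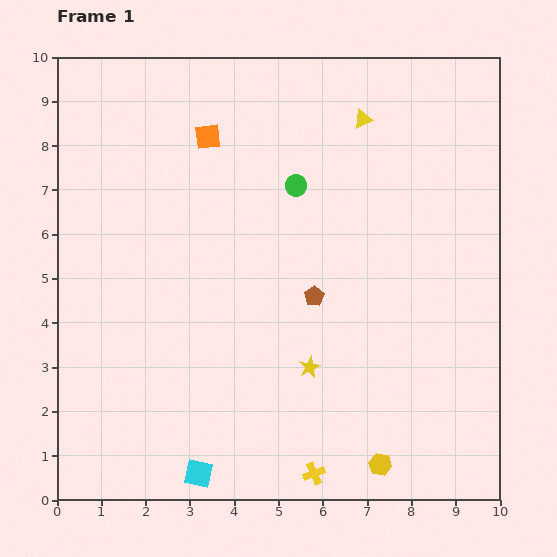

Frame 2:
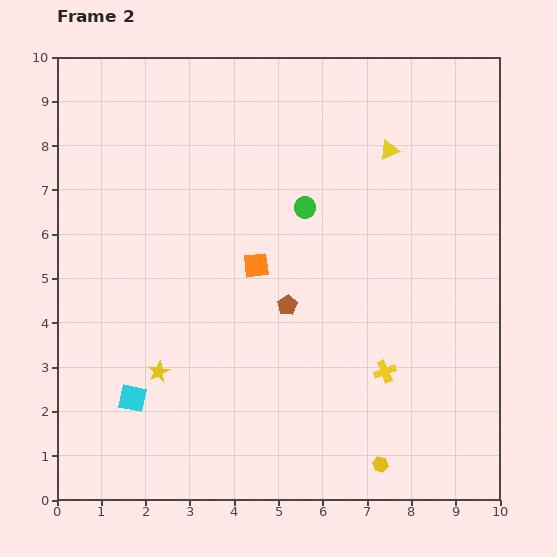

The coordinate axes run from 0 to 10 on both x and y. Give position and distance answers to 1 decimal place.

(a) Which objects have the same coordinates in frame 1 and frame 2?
the yellow hexagon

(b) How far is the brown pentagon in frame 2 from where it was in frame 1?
0.6

The brown pentagon moved from (5.8, 4.6) to (5.2, 4.4), a distance of √(0.6² + 0.2²) ≈ 0.6.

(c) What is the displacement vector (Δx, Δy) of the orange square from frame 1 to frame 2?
(1.1, -2.9)

The orange square was at (3.4, 8.2) in frame 1 and (4.5, 5.3) in frame 2.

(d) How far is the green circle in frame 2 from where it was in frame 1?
0.5

The green circle moved from (5.4, 7.1) to (5.6, 6.6), a distance of √(0.2² + 0.5²) ≈ 0.5.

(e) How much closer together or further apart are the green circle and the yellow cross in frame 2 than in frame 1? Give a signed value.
-2.4

Distance in frame 1: 6.5. Distance in frame 2: 4.1.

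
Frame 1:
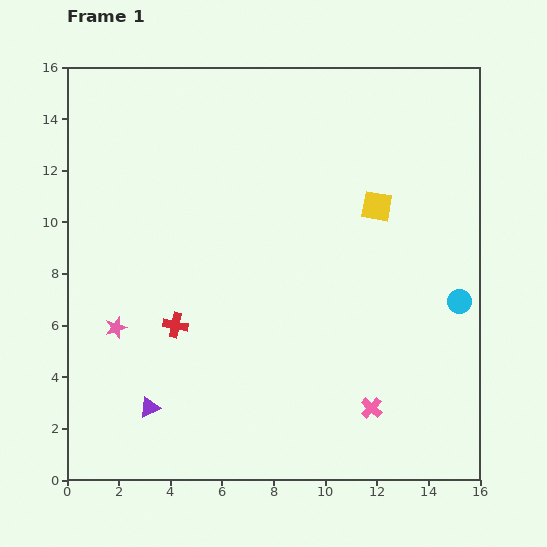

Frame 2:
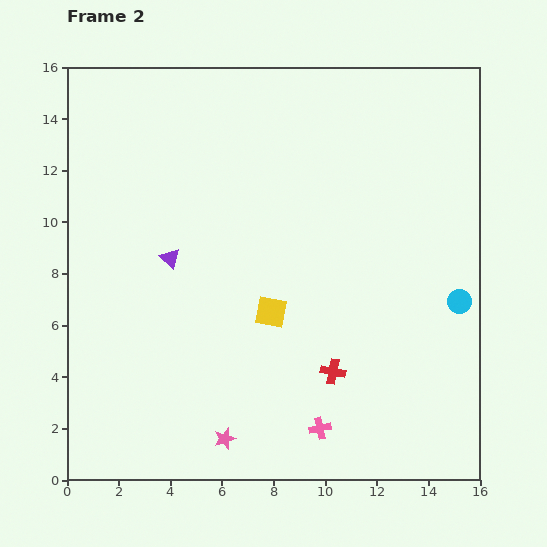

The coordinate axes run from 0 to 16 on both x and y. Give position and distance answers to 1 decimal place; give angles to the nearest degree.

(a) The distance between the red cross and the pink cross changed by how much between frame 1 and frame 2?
-5.9

Distance in frame 1: 8.2. Distance in frame 2: 2.3.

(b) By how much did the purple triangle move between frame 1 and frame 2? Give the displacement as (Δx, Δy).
(0.8, 5.8)

The purple triangle was at (3.2, 2.8) in frame 1 and (4.0, 8.6) in frame 2.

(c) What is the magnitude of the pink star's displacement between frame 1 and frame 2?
6.0

The pink star moved from (1.9, 5.9) to (6.1, 1.6), a distance of √(4.2² + 4.3²) ≈ 6.0.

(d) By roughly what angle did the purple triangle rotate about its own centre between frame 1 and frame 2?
51° counter-clockwise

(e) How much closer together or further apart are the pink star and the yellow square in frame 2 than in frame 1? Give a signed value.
-5.9

Distance in frame 1: 11.1. Distance in frame 2: 5.2.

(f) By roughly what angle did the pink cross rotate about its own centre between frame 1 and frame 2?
37° clockwise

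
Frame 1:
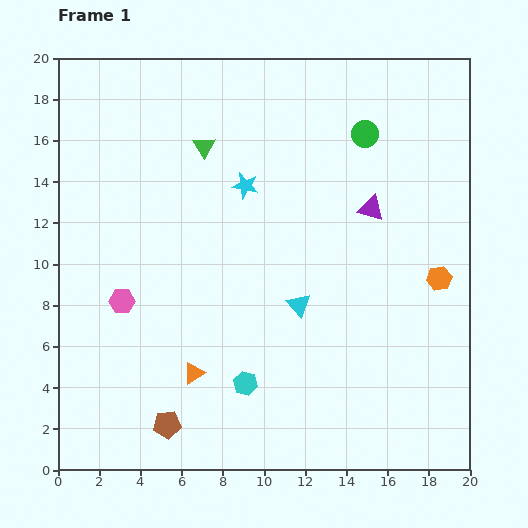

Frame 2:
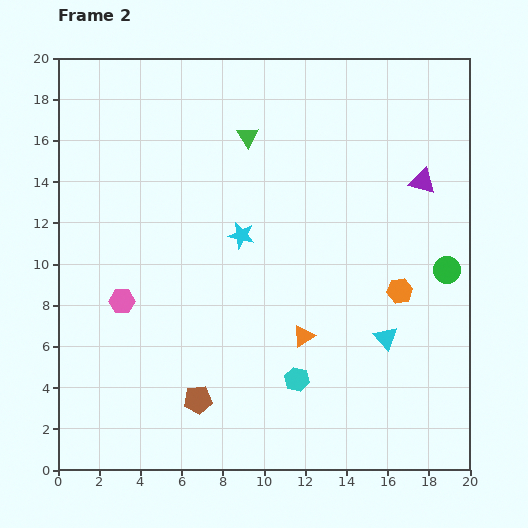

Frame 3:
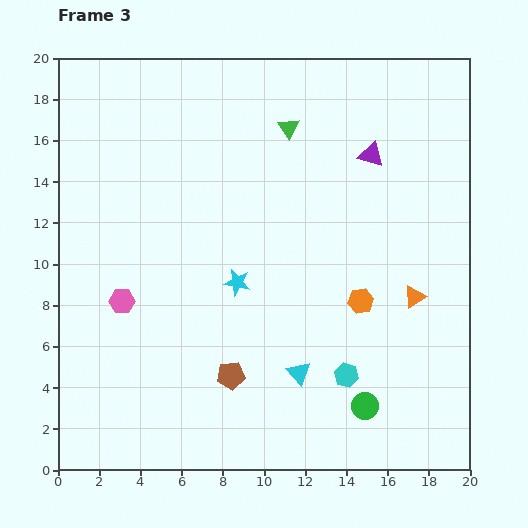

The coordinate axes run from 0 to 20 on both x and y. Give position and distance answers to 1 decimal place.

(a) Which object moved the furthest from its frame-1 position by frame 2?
the green circle

(moved 7.7; next 5.6)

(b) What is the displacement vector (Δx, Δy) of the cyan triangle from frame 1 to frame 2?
(4.2, -1.6)

The cyan triangle was at (11.7, 8.0) in frame 1 and (15.9, 6.4) in frame 2.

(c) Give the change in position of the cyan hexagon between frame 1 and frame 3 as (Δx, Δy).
(4.9, 0.4)

The cyan hexagon was at (9.1, 4.2) in frame 1 and (14.0, 4.6) in frame 3.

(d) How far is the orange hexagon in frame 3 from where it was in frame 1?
4.0

The orange hexagon moved from (18.5, 9.3) to (14.7, 8.2), a distance of √(3.8² + 1.1²) ≈ 4.0.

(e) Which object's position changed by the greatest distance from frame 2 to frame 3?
the green circle

(moved 7.7; next 5.7)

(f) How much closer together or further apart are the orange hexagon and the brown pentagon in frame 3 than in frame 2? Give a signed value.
-3.8

Distance in frame 2: 11.1. Distance in frame 3: 7.3.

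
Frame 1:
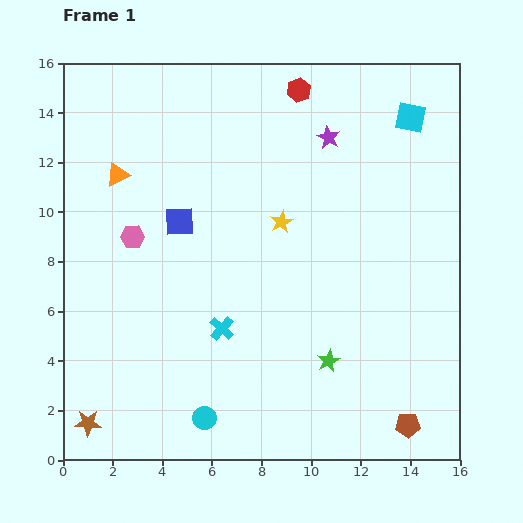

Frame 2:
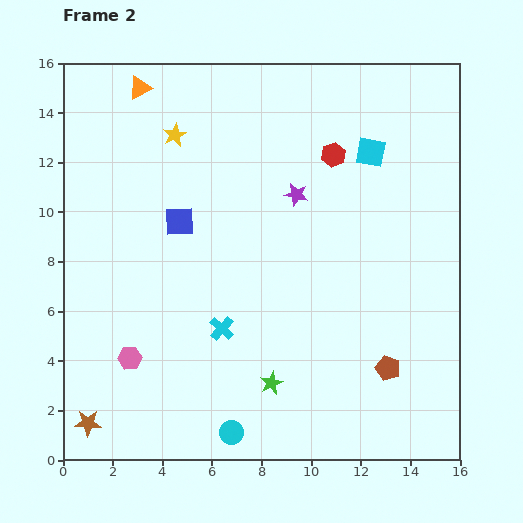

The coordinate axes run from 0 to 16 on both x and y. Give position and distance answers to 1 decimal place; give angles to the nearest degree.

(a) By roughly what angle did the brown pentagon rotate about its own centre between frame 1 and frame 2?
22° clockwise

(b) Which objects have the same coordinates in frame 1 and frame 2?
the brown star, the cyan cross, the blue square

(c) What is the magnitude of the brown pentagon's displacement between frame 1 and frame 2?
2.4

The brown pentagon moved from (13.9, 1.4) to (13.1, 3.7), a distance of √(0.8² + 2.3²) ≈ 2.4.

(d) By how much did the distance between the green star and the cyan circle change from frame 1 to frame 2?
-2.9

Distance in frame 1: 5.5. Distance in frame 2: 2.6.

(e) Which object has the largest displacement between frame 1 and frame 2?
the yellow star

(moved 5.5; next 4.9)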